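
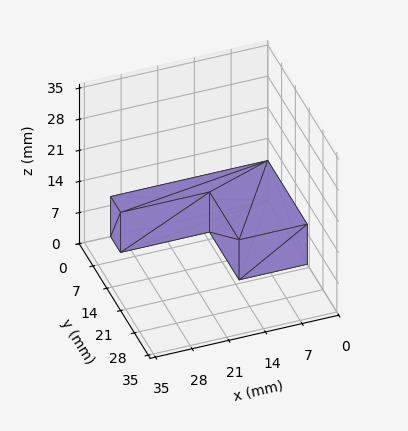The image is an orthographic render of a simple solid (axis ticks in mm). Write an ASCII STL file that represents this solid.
Reading the render: the shape is an L-shaped prism: outer 30 × 20 mm, arm thicknesses ≈ 5 mm (horizontal) and 13 mm (vertical), extruded 9 mm in z (dimensions read to the nearest mm from the axis ticks). For the STL, each face is triangulated and given an outward normal.

solid part
  facet normal 0.0000 0.0000 -1.0000
    outer loop
      vertex 30.000 5.000 0.000
      vertex 30.000 0.000 0.000
      vertex 0.000 0.000 0.000
    endloop
  endfacet
  facet normal 0.0000 0.0000 -1.0000
    outer loop
      vertex 13.000 5.000 0.000
      vertex 30.000 5.000 0.000
      vertex 0.000 0.000 0.000
    endloop
  endfacet
  facet normal 0.0000 0.0000 -1.0000
    outer loop
      vertex 13.000 20.000 0.000
      vertex 13.000 5.000 0.000
      vertex 0.000 0.000 0.000
    endloop
  endfacet
  facet normal 0.0000 0.0000 -1.0000
    outer loop
      vertex 0.000 20.000 0.000
      vertex 13.000 20.000 0.000
      vertex 0.000 0.000 0.000
    endloop
  endfacet
  facet normal 0.0000 0.0000 1.0000
    outer loop
      vertex 0.000 0.000 9.000
      vertex 30.000 0.000 9.000
      vertex 30.000 5.000 9.000
    endloop
  endfacet
  facet normal 0.0000 0.0000 1.0000
    outer loop
      vertex 0.000 0.000 9.000
      vertex 30.000 5.000 9.000
      vertex 13.000 5.000 9.000
    endloop
  endfacet
  facet normal 0.0000 0.0000 1.0000
    outer loop
      vertex 0.000 0.000 9.000
      vertex 13.000 5.000 9.000
      vertex 13.000 20.000 9.000
    endloop
  endfacet
  facet normal 0.0000 0.0000 1.0000
    outer loop
      vertex 0.000 0.000 9.000
      vertex 13.000 20.000 9.000
      vertex 0.000 20.000 9.000
    endloop
  endfacet
  facet normal 0.0000 -1.0000 0.0000
    outer loop
      vertex 0.000 0.000 0.000
      vertex 30.000 0.000 0.000
      vertex 30.000 0.000 9.000
    endloop
  endfacet
  facet normal 0.0000 -1.0000 0.0000
    outer loop
      vertex 0.000 0.000 0.000
      vertex 30.000 0.000 9.000
      vertex 0.000 0.000 9.000
    endloop
  endfacet
  facet normal 1.0000 0.0000 0.0000
    outer loop
      vertex 30.000 0.000 0.000
      vertex 30.000 5.000 0.000
      vertex 30.000 5.000 9.000
    endloop
  endfacet
  facet normal 1.0000 0.0000 0.0000
    outer loop
      vertex 30.000 0.000 0.000
      vertex 30.000 5.000 9.000
      vertex 30.000 0.000 9.000
    endloop
  endfacet
  facet normal 0.0000 1.0000 0.0000
    outer loop
      vertex 30.000 5.000 0.000
      vertex 13.000 5.000 0.000
      vertex 13.000 5.000 9.000
    endloop
  endfacet
  facet normal 0.0000 1.0000 0.0000
    outer loop
      vertex 30.000 5.000 0.000
      vertex 13.000 5.000 9.000
      vertex 30.000 5.000 9.000
    endloop
  endfacet
  facet normal 1.0000 0.0000 0.0000
    outer loop
      vertex 13.000 5.000 0.000
      vertex 13.000 20.000 0.000
      vertex 13.000 20.000 9.000
    endloop
  endfacet
  facet normal 1.0000 0.0000 0.0000
    outer loop
      vertex 13.000 5.000 0.000
      vertex 13.000 20.000 9.000
      vertex 13.000 5.000 9.000
    endloop
  endfacet
  facet normal 0.0000 1.0000 0.0000
    outer loop
      vertex 13.000 20.000 0.000
      vertex 0.000 20.000 0.000
      vertex 0.000 20.000 9.000
    endloop
  endfacet
  facet normal 0.0000 1.0000 0.0000
    outer loop
      vertex 13.000 20.000 0.000
      vertex 0.000 20.000 9.000
      vertex 13.000 20.000 9.000
    endloop
  endfacet
  facet normal -1.0000 0.0000 0.0000
    outer loop
      vertex 0.000 20.000 0.000
      vertex 0.000 0.000 0.000
      vertex 0.000 0.000 9.000
    endloop
  endfacet
  facet normal -1.0000 0.0000 0.0000
    outer loop
      vertex 0.000 20.000 0.000
      vertex 0.000 0.000 9.000
      vertex 0.000 20.000 9.000
    endloop
  endfacet
endsolid part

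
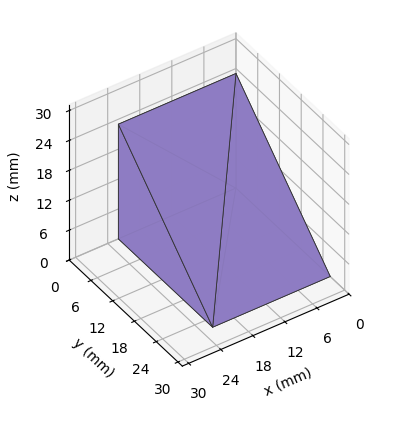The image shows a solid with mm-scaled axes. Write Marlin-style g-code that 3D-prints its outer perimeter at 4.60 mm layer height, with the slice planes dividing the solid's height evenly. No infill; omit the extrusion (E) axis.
Reading the render: the shape is a wedge (ramp): 22 × 26 mm base, rising to 23 mm along the y=0 edge and sloping linearly to z=0 at y=26 (dimensions read to the nearest mm from the axis ticks). For the g-code, the solid's height is divided into equal slices at the stated Δz and each level perimeter traced with G1 moves after a G0 lift.

; perimeter-only toolpath
G21 ; units = mm
G90 ; absolute positioning
G28 ; home
; layer 1
G0 Z4.60
G0 X0.00 Y0.00
G1 X22.00 Y0.00
G1 X22.00 Y20.80
G1 X0.00 Y20.80
G1 X0.00 Y0.00
; layer 2
G0 Z9.20
G0 X0.00 Y0.00
G1 X22.00 Y0.00
G1 X22.00 Y15.60
G1 X0.00 Y15.60
G1 X0.00 Y0.00
; layer 3
G0 Z13.80
G0 X0.00 Y0.00
G1 X22.00 Y0.00
G1 X22.00 Y10.40
G1 X0.00 Y10.40
G1 X0.00 Y0.00
; layer 4
G0 Z18.40
G0 X0.00 Y0.00
G1 X22.00 Y0.00
G1 X22.00 Y5.20
G1 X0.00 Y5.20
G1 X0.00 Y0.00
M2 ; end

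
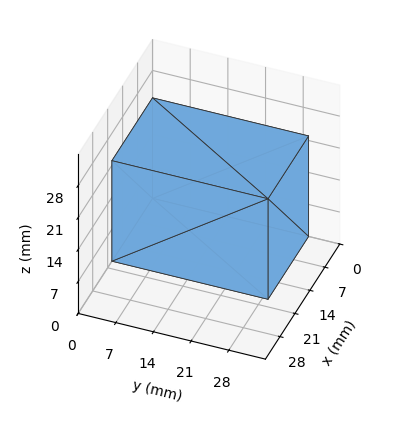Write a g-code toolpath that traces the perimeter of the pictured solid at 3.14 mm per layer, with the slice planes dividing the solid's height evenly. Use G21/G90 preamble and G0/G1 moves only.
Reading the render: the shape is a rectangular box, roughly 19 × 29 mm footprint and 22 mm tall (dimensions read to the nearest mm from the axis ticks). For the g-code, the solid's height is divided into equal slices at the stated Δz and each level perimeter traced with G1 moves after a G0 lift.

; perimeter-only toolpath
G21 ; units = mm
G90 ; absolute positioning
G28 ; home
; layer 1
G0 Z3.14
G0 X0.00 Y0.00
G1 X19.00 Y0.00
G1 X19.00 Y29.00
G1 X0.00 Y29.00
G1 X0.00 Y0.00
; layer 2
G0 Z6.29
G0 X0.00 Y0.00
G1 X19.00 Y0.00
G1 X19.00 Y29.00
G1 X0.00 Y29.00
G1 X0.00 Y0.00
; layer 3
G0 Z9.43
G0 X0.00 Y0.00
G1 X19.00 Y0.00
G1 X19.00 Y29.00
G1 X0.00 Y29.00
G1 X0.00 Y0.00
; layer 4
G0 Z12.57
G0 X0.00 Y0.00
G1 X19.00 Y0.00
G1 X19.00 Y29.00
G1 X0.00 Y29.00
G1 X0.00 Y0.00
; layer 5
G0 Z15.71
G0 X0.00 Y0.00
G1 X19.00 Y0.00
G1 X19.00 Y29.00
G1 X0.00 Y29.00
G1 X0.00 Y0.00
; layer 6
G0 Z18.86
G0 X0.00 Y0.00
G1 X19.00 Y0.00
G1 X19.00 Y29.00
G1 X0.00 Y29.00
G1 X0.00 Y0.00
; layer 7
G0 Z22.00
G0 X0.00 Y0.00
G1 X19.00 Y0.00
G1 X19.00 Y29.00
G1 X0.00 Y29.00
G1 X0.00 Y0.00
M2 ; end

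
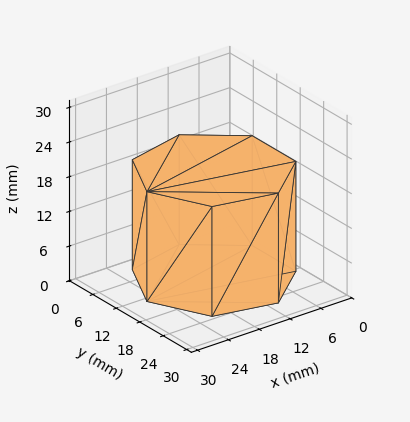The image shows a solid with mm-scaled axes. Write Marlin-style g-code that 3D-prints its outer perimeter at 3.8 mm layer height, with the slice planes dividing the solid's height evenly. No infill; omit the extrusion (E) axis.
Reading the render: the shape is a regular 7-sided prism (a cylinder approximated with 7 flat sides), circumscribed radius ≈ 13 mm, height ≈ 19 mm (dimensions read to the nearest mm from the axis ticks). For the g-code, the solid's height is divided into equal slices at the stated Δz and each level perimeter traced with G1 moves after a G0 lift.

; perimeter-only toolpath
G21 ; units = mm
G90 ; absolute positioning
G28 ; home
; layer 1
G0 Z3.8
G0 X26.0 Y13.0
G1 X21.1 Y23.2
G1 X10.1 Y25.7
G1 X1.3 Y18.6
G1 X1.3 Y7.4
G1 X10.1 Y0.3
G1 X21.1 Y2.8
G1 X26.0 Y13.0
; layer 2
G0 Z7.6
G0 X26.0 Y13.0
G1 X21.1 Y23.2
G1 X10.1 Y25.7
G1 X1.3 Y18.6
G1 X1.3 Y7.4
G1 X10.1 Y0.3
G1 X21.1 Y2.8
G1 X26.0 Y13.0
; layer 3
G0 Z11.4
G0 X26.0 Y13.0
G1 X21.1 Y23.2
G1 X10.1 Y25.7
G1 X1.3 Y18.6
G1 X1.3 Y7.4
G1 X10.1 Y0.3
G1 X21.1 Y2.8
G1 X26.0 Y13.0
; layer 4
G0 Z15.2
G0 X26.0 Y13.0
G1 X21.1 Y23.2
G1 X10.1 Y25.7
G1 X1.3 Y18.6
G1 X1.3 Y7.4
G1 X10.1 Y0.3
G1 X21.1 Y2.8
G1 X26.0 Y13.0
; layer 5
G0 Z19.0
G0 X26.0 Y13.0
G1 X21.1 Y23.2
G1 X10.1 Y25.7
G1 X1.3 Y18.6
G1 X1.3 Y7.4
G1 X10.1 Y0.3
G1 X21.1 Y2.8
G1 X26.0 Y13.0
M2 ; end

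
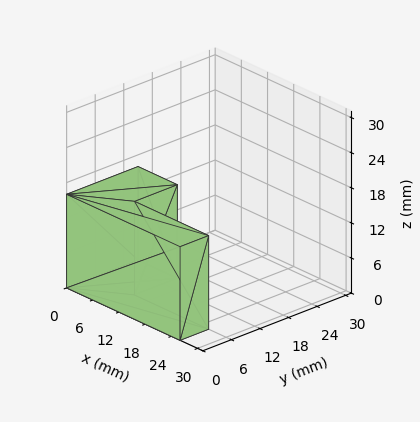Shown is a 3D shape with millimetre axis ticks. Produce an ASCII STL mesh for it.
Reading the render: the shape is an L-shaped prism: outer 26 × 15 mm, arm thicknesses ≈ 6 mm (horizontal) and 9 mm (vertical), extruded 16 mm in z (dimensions read to the nearest mm from the axis ticks). For the STL, each face is triangulated and given an outward normal.

solid part
  facet normal 0.0000 0.0000 -1.0000
    outer loop
      vertex 26.0 6.0 0.0
      vertex 26.0 0.0 0.0
      vertex 0.0 0.0 0.0
    endloop
  endfacet
  facet normal 0.0000 0.0000 -1.0000
    outer loop
      vertex 9.0 6.0 0.0
      vertex 26.0 6.0 0.0
      vertex 0.0 0.0 0.0
    endloop
  endfacet
  facet normal 0.0000 0.0000 -1.0000
    outer loop
      vertex 9.0 15.0 0.0
      vertex 9.0 6.0 0.0
      vertex 0.0 0.0 0.0
    endloop
  endfacet
  facet normal 0.0000 0.0000 -1.0000
    outer loop
      vertex 0.0 15.0 0.0
      vertex 9.0 15.0 0.0
      vertex 0.0 0.0 0.0
    endloop
  endfacet
  facet normal 0.0000 0.0000 1.0000
    outer loop
      vertex 0.0 0.0 16.0
      vertex 26.0 0.0 16.0
      vertex 26.0 6.0 16.0
    endloop
  endfacet
  facet normal 0.0000 0.0000 1.0000
    outer loop
      vertex 0.0 0.0 16.0
      vertex 26.0 6.0 16.0
      vertex 9.0 6.0 16.0
    endloop
  endfacet
  facet normal 0.0000 0.0000 1.0000
    outer loop
      vertex 0.0 0.0 16.0
      vertex 9.0 6.0 16.0
      vertex 9.0 15.0 16.0
    endloop
  endfacet
  facet normal 0.0000 0.0000 1.0000
    outer loop
      vertex 0.0 0.0 16.0
      vertex 9.0 15.0 16.0
      vertex 0.0 15.0 16.0
    endloop
  endfacet
  facet normal 0.0000 -1.0000 0.0000
    outer loop
      vertex 0.0 0.0 0.0
      vertex 26.0 0.0 0.0
      vertex 26.0 0.0 16.0
    endloop
  endfacet
  facet normal 0.0000 -1.0000 0.0000
    outer loop
      vertex 0.0 0.0 0.0
      vertex 26.0 0.0 16.0
      vertex 0.0 0.0 16.0
    endloop
  endfacet
  facet normal 1.0000 0.0000 0.0000
    outer loop
      vertex 26.0 0.0 0.0
      vertex 26.0 6.0 0.0
      vertex 26.0 6.0 16.0
    endloop
  endfacet
  facet normal 1.0000 0.0000 0.0000
    outer loop
      vertex 26.0 0.0 0.0
      vertex 26.0 6.0 16.0
      vertex 26.0 0.0 16.0
    endloop
  endfacet
  facet normal 0.0000 1.0000 0.0000
    outer loop
      vertex 26.0 6.0 0.0
      vertex 9.0 6.0 0.0
      vertex 9.0 6.0 16.0
    endloop
  endfacet
  facet normal 0.0000 1.0000 0.0000
    outer loop
      vertex 26.0 6.0 0.0
      vertex 9.0 6.0 16.0
      vertex 26.0 6.0 16.0
    endloop
  endfacet
  facet normal 1.0000 0.0000 0.0000
    outer loop
      vertex 9.0 6.0 0.0
      vertex 9.0 15.0 0.0
      vertex 9.0 15.0 16.0
    endloop
  endfacet
  facet normal 1.0000 0.0000 0.0000
    outer loop
      vertex 9.0 6.0 0.0
      vertex 9.0 15.0 16.0
      vertex 9.0 6.0 16.0
    endloop
  endfacet
  facet normal 0.0000 1.0000 0.0000
    outer loop
      vertex 9.0 15.0 0.0
      vertex 0.0 15.0 0.0
      vertex 0.0 15.0 16.0
    endloop
  endfacet
  facet normal 0.0000 1.0000 0.0000
    outer loop
      vertex 9.0 15.0 0.0
      vertex 0.0 15.0 16.0
      vertex 9.0 15.0 16.0
    endloop
  endfacet
  facet normal -1.0000 0.0000 0.0000
    outer loop
      vertex 0.0 15.0 0.0
      vertex 0.0 0.0 0.0
      vertex 0.0 0.0 16.0
    endloop
  endfacet
  facet normal -1.0000 0.0000 0.0000
    outer loop
      vertex 0.0 15.0 0.0
      vertex 0.0 0.0 16.0
      vertex 0.0 15.0 16.0
    endloop
  endfacet
endsolid part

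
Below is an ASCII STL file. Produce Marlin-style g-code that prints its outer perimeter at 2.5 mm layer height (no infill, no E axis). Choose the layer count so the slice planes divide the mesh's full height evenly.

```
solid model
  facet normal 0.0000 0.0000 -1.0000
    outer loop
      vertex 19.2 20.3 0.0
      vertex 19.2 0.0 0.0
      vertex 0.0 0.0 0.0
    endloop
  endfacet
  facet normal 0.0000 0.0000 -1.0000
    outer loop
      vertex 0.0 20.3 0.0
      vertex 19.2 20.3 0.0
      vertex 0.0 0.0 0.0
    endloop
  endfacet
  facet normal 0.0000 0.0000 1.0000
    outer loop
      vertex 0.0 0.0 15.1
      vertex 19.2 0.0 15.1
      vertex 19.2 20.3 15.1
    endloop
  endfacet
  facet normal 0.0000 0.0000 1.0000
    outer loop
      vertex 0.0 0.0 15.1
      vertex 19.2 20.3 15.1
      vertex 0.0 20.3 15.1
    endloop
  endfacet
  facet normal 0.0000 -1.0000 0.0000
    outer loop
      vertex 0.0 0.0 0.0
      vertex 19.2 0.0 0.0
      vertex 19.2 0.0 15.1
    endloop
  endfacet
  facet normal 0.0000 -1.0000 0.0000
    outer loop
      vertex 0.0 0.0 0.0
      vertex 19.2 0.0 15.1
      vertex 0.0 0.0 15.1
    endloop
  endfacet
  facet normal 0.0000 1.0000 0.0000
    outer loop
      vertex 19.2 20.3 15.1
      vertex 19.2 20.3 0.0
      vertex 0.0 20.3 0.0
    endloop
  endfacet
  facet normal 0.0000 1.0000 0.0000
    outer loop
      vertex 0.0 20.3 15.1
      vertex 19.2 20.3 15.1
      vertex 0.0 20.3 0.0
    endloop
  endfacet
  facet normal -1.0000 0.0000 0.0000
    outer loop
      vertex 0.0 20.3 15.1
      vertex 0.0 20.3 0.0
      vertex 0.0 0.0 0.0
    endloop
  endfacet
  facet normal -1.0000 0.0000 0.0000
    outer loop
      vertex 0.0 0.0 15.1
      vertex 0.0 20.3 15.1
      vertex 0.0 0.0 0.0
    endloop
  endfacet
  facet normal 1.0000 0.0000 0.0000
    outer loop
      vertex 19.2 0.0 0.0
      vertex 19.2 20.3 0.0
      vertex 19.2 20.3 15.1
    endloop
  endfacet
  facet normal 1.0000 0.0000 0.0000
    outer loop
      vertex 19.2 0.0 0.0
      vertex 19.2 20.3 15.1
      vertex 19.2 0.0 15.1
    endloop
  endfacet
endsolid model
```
; perimeter-only toolpath
G21 ; units = mm
G90 ; absolute positioning
G28 ; home
; layer 1
G0 Z2.5
G0 X0.0 Y0.0
G1 X19.2 Y0.0
G1 X19.2 Y20.3
G1 X0.0 Y20.3
G1 X0.0 Y0.0
; layer 2
G0 Z5.0
G0 X0.0 Y0.0
G1 X19.2 Y0.0
G1 X19.2 Y20.3
G1 X0.0 Y20.3
G1 X0.0 Y0.0
; layer 3
G0 Z7.5
G0 X0.0 Y0.0
G1 X19.2 Y0.0
G1 X19.2 Y20.3
G1 X0.0 Y20.3
G1 X0.0 Y0.0
; layer 4
G0 Z10.1
G0 X0.0 Y0.0
G1 X19.2 Y0.0
G1 X19.2 Y20.3
G1 X0.0 Y20.3
G1 X0.0 Y0.0
; layer 5
G0 Z12.6
G0 X0.0 Y0.0
G1 X19.2 Y0.0
G1 X19.2 Y20.3
G1 X0.0 Y20.3
G1 X0.0 Y0.0
; layer 6
G0 Z15.1
G0 X0.0 Y0.0
G1 X19.2 Y0.0
G1 X19.2 Y20.3
G1 X0.0 Y20.3
G1 X0.0 Y0.0
M2 ; end

The solid is a rectangular box, roughly 19.2 × 20.3 mm footprint and 15.1 mm tall. Slicing at Δz = 2.5 mm — 6 equal slices spanning the solid's height, so layer i sits at z = i·h/6 — gives 6 non-empty perimeters. Each is a 4-segment closed polygon; G0 lifts to the layer z and rapids to the start vertex, then G1 traces the edges.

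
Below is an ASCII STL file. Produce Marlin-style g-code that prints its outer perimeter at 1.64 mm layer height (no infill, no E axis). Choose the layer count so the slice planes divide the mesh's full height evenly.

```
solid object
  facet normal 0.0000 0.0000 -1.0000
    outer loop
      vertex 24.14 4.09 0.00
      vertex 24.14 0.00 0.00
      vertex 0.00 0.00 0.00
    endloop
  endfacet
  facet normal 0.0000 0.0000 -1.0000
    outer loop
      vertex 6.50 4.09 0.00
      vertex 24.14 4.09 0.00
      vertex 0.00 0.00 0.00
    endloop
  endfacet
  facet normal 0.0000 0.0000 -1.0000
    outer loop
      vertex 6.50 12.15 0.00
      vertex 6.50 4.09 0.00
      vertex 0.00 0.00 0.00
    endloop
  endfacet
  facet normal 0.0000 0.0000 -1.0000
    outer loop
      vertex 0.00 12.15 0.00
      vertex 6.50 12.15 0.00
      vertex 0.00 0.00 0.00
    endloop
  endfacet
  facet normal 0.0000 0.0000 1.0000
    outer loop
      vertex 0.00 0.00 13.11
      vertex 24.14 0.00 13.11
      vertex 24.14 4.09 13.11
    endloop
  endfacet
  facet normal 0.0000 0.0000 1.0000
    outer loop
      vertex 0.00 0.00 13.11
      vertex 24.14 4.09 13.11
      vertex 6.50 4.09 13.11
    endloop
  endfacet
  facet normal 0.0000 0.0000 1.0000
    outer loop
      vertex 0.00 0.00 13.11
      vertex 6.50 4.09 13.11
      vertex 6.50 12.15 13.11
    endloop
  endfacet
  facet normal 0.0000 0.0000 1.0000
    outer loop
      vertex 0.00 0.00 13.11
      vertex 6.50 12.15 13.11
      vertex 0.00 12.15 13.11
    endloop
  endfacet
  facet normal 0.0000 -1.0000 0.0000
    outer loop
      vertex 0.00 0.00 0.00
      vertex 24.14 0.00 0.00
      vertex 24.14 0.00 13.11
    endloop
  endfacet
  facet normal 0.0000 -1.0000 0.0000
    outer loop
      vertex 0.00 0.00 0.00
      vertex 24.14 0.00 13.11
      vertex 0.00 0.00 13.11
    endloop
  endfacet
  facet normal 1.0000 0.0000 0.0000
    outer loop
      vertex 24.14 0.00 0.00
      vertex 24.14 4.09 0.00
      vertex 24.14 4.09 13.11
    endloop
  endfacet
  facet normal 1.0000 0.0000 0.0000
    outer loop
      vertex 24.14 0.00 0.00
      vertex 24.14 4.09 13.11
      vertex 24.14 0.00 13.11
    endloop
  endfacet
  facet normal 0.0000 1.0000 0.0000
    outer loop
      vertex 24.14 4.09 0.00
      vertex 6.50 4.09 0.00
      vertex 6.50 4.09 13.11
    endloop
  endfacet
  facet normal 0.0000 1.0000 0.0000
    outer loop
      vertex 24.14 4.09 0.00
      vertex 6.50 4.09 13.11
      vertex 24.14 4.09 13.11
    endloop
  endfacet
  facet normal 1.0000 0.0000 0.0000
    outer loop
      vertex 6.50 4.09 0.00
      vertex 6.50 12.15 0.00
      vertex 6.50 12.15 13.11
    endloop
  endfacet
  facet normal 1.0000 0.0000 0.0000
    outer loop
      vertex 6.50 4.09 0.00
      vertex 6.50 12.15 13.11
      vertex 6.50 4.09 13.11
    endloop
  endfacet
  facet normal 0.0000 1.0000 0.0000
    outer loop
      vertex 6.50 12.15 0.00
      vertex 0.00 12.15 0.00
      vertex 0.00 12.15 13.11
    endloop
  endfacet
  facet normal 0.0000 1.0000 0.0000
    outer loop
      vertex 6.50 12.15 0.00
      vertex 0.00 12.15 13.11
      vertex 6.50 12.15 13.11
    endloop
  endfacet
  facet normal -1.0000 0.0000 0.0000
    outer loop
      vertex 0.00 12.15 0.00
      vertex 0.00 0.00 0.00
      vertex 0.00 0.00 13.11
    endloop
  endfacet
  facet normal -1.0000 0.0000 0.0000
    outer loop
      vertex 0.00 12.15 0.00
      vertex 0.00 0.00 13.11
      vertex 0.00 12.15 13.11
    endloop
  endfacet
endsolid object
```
; perimeter-only toolpath
G21 ; units = mm
G90 ; absolute positioning
G28 ; home
; layer 1
G0 Z1.64
G0 X0.00 Y0.00
G1 X24.14 Y0.00
G1 X24.14 Y4.09
G1 X6.50 Y4.09
G1 X6.50 Y12.15
G1 X0.00 Y12.15
G1 X0.00 Y0.00
; layer 2
G0 Z3.28
G0 X0.00 Y0.00
G1 X24.14 Y0.00
G1 X24.14 Y4.09
G1 X6.50 Y4.09
G1 X6.50 Y12.15
G1 X0.00 Y12.15
G1 X0.00 Y0.00
; layer 3
G0 Z4.92
G0 X0.00 Y0.00
G1 X24.14 Y0.00
G1 X24.14 Y4.09
G1 X6.50 Y4.09
G1 X6.50 Y12.15
G1 X0.00 Y12.15
G1 X0.00 Y0.00
; layer 4
G0 Z6.55
G0 X0.00 Y0.00
G1 X24.14 Y0.00
G1 X24.14 Y4.09
G1 X6.50 Y4.09
G1 X6.50 Y12.15
G1 X0.00 Y12.15
G1 X0.00 Y0.00
; layer 5
G0 Z8.19
G0 X0.00 Y0.00
G1 X24.14 Y0.00
G1 X24.14 Y4.09
G1 X6.50 Y4.09
G1 X6.50 Y12.15
G1 X0.00 Y12.15
G1 X0.00 Y0.00
; layer 6
G0 Z9.83
G0 X0.00 Y0.00
G1 X24.14 Y0.00
G1 X24.14 Y4.09
G1 X6.50 Y4.09
G1 X6.50 Y12.15
G1 X0.00 Y12.15
G1 X0.00 Y0.00
; layer 7
G0 Z11.47
G0 X0.00 Y0.00
G1 X24.14 Y0.00
G1 X24.14 Y4.09
G1 X6.50 Y4.09
G1 X6.50 Y12.15
G1 X0.00 Y12.15
G1 X0.00 Y0.00
; layer 8
G0 Z13.11
G0 X0.00 Y0.00
G1 X24.14 Y0.00
G1 X24.14 Y4.09
G1 X6.50 Y4.09
G1 X6.50 Y12.15
G1 X0.00 Y12.15
G1 X0.00 Y0.00
M2 ; end

The solid is an L-shaped prism: outer 24.1 × 12.2 mm, arm thicknesses ≈ 4.09 mm (horizontal) and 6.5 mm (vertical), extruded 13.1 mm in z. Slicing at Δz = 1.64 mm — 8 equal slices spanning the solid's height, so layer i sits at z = i·h/8 — gives 8 non-empty perimeters. Each is a 6-segment closed polygon; G0 lifts to the layer z and rapids to the start vertex, then G1 traces the edges.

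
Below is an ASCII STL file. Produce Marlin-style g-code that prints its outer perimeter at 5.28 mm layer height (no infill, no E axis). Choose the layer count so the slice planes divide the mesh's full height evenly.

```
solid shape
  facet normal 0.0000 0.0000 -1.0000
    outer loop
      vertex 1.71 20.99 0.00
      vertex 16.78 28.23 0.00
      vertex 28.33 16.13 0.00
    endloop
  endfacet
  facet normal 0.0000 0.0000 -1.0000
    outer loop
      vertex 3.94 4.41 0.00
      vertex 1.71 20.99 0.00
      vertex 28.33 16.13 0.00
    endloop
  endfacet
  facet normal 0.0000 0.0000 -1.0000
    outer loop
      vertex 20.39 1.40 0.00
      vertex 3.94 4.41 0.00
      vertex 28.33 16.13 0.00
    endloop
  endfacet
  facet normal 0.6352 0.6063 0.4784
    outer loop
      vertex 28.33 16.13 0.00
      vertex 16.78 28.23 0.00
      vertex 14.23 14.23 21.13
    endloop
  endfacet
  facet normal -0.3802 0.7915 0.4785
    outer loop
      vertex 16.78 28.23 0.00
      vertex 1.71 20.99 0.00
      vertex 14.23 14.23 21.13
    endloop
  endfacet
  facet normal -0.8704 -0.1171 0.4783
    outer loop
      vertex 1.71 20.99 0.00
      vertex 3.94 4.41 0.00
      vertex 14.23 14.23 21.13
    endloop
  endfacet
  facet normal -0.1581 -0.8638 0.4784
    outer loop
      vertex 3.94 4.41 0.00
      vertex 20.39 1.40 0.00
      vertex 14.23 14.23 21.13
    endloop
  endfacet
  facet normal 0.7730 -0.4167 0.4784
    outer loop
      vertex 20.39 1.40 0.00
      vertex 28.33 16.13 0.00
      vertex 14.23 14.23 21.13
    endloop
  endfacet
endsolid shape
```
; perimeter-only toolpath
G21 ; units = mm
G90 ; absolute positioning
G28 ; home
; layer 1
G0 Z5.28
G0 X24.80 Y15.66
G1 X16.14 Y24.73
G1 X4.84 Y19.30
G1 X6.51 Y6.87
G1 X18.85 Y4.61
G1 X24.80 Y15.66
; layer 2
G0 Z10.56
G0 X21.28 Y15.18
G1 X15.51 Y21.23
G1 X7.97 Y17.61
G1 X9.09 Y9.32
G1 X17.31 Y7.82
G1 X21.28 Y15.18
; layer 3
G0 Z15.85
G0 X17.75 Y14.70
G1 X14.87 Y17.73
G1 X11.10 Y15.92
G1 X11.66 Y11.77
G1 X15.77 Y11.02
G1 X17.75 Y14.70
M2 ; end

The solid is a regular 5-sided pyramid, base circumscribed radius ≈ 14.2 mm, apex at z ≈ 21.1 mm. Slicing at Δz = 5.28 mm — 4 equal slices spanning the solid's height, so layer i sits at z = i·h/4 — gives 3 non-empty perimeters. Each is a 5-segment closed polygon; G0 lifts to the layer z and rapids to the start vertex, then G1 traces the edges. The cross-section shrinks linearly with z (the slice at the apex is degenerate and omitted).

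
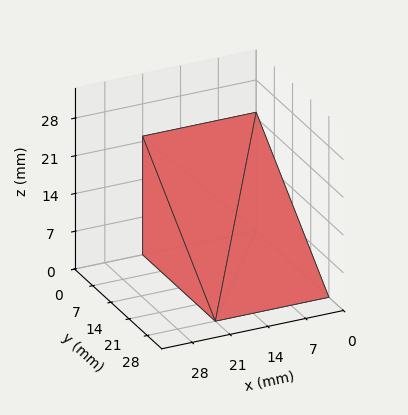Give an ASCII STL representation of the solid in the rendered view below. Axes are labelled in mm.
Reading the render: the shape is a wedge (ramp): 21 × 28 mm base, rising to 22 mm along the y=0 edge and sloping linearly to z=0 at y=28 (dimensions read to the nearest mm from the axis ticks). For the STL, each face is triangulated and given an outward normal.

solid part
  facet normal 0.0000 0.0000 -1.0000
    outer loop
      vertex 21.000 28.000 0.000
      vertex 21.000 0.000 0.000
      vertex 0.000 0.000 0.000
    endloop
  endfacet
  facet normal 0.0000 0.0000 -1.0000
    outer loop
      vertex 0.000 28.000 0.000
      vertex 21.000 28.000 0.000
      vertex 0.000 0.000 0.000
    endloop
  endfacet
  facet normal 0.0000 -1.0000 0.0000
    outer loop
      vertex 0.000 0.000 0.000
      vertex 21.000 0.000 0.000
      vertex 21.000 0.000 22.000
    endloop
  endfacet
  facet normal 0.0000 -1.0000 0.0000
    outer loop
      vertex 0.000 0.000 0.000
      vertex 21.000 0.000 22.000
      vertex 0.000 0.000 22.000
    endloop
  endfacet
  facet normal 0.0000 0.6178 0.7863
    outer loop
      vertex 0.000 0.000 22.000
      vertex 21.000 0.000 22.000
      vertex 21.000 28.000 0.000
    endloop
  endfacet
  facet normal 0.0000 0.6178 0.7863
    outer loop
      vertex 0.000 0.000 22.000
      vertex 21.000 28.000 0.000
      vertex 0.000 28.000 0.000
    endloop
  endfacet
  facet normal -1.0000 0.0000 0.0000
    outer loop
      vertex 0.000 0.000 22.000
      vertex 0.000 28.000 0.000
      vertex 0.000 0.000 0.000
    endloop
  endfacet
  facet normal 1.0000 0.0000 0.0000
    outer loop
      vertex 21.000 0.000 0.000
      vertex 21.000 28.000 0.000
      vertex 21.000 0.000 22.000
    endloop
  endfacet
endsolid part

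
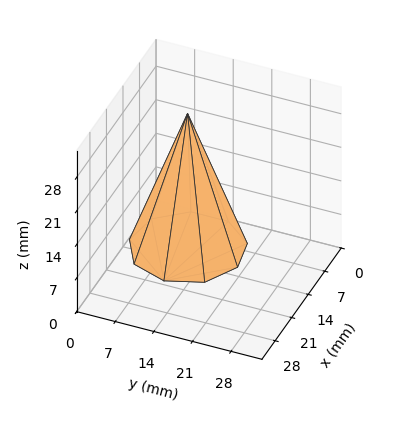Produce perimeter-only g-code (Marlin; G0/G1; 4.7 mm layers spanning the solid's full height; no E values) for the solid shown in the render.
Reading the render: the shape is a regular 9-sided pyramid, base circumscribed radius ≈ 10 mm, apex at z ≈ 28 mm (dimensions read to the nearest mm from the axis ticks). For the g-code, the solid's height is divided into equal slices at the stated Δz and each level perimeter traced with G1 moves after a G0 lift.

; perimeter-only toolpath
G21 ; units = mm
G90 ; absolute positioning
G28 ; home
; layer 1
G0 Z4.7
G0 X18.3 Y10.0
G1 X16.4 Y15.3
G1 X11.4 Y18.2
G1 X5.8 Y17.2
G1 X2.2 Y12.8
G1 X2.2 Y7.2
G1 X5.8 Y2.8
G1 X11.4 Y1.8
G1 X16.4 Y4.7
G1 X18.3 Y10.0
; layer 2
G0 Z9.3
G0 X16.7 Y10.0
G1 X15.1 Y14.3
G1 X11.1 Y16.5
G1 X6.7 Y15.8
G1 X3.7 Y12.3
G1 X3.7 Y7.7
G1 X6.7 Y4.2
G1 X11.1 Y3.5
G1 X15.1 Y5.7
G1 X16.7 Y10.0
; layer 3
G0 Z14.0
G0 X15.0 Y10.0
G1 X13.8 Y13.2
G1 X10.8 Y14.9
G1 X7.5 Y14.3
G1 X5.3 Y11.7
G1 X5.3 Y8.3
G1 X7.5 Y5.7
G1 X10.8 Y5.1
G1 X13.8 Y6.8
G1 X15.0 Y10.0
; layer 4
G0 Z18.7
G0 X13.3 Y10.0
G1 X12.6 Y12.1
G1 X10.6 Y13.3
G1 X8.3 Y12.9
G1 X6.9 Y11.1
G1 X6.9 Y8.9
G1 X8.3 Y7.1
G1 X10.6 Y6.7
G1 X12.6 Y7.9
G1 X13.3 Y10.0
; layer 5
G0 Z23.3
G0 X11.7 Y10.0
G1 X11.3 Y11.1
G1 X10.3 Y11.6
G1 X9.2 Y11.4
G1 X8.4 Y10.6
G1 X8.4 Y9.4
G1 X9.2 Y8.6
G1 X10.3 Y8.4
G1 X11.3 Y8.9
G1 X11.7 Y10.0
M2 ; end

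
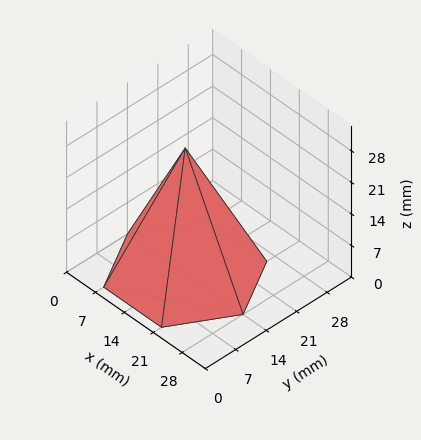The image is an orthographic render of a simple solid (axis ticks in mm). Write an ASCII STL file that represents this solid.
Reading the render: the shape is a regular 6-sided pyramid, base circumscribed radius ≈ 14 mm, apex at z ≈ 28 mm (dimensions read to the nearest mm from the axis ticks). For the STL, each face is triangulated and given an outward normal.

solid part
  facet normal 0.0000 0.0000 -1.0000
    outer loop
      vertex 7.0 26.1 0.0
      vertex 21.0 26.1 0.0
      vertex 28.0 14.0 0.0
    endloop
  endfacet
  facet normal 0.0000 0.0000 -1.0000
    outer loop
      vertex 0.0 14.0 0.0
      vertex 7.0 26.1 0.0
      vertex 28.0 14.0 0.0
    endloop
  endfacet
  facet normal 0.0000 0.0000 -1.0000
    outer loop
      vertex 7.0 1.9 0.0
      vertex 0.0 14.0 0.0
      vertex 28.0 14.0 0.0
    endloop
  endfacet
  facet normal 0.0000 0.0000 -1.0000
    outer loop
      vertex 21.0 1.9 0.0
      vertex 7.0 1.9 0.0
      vertex 28.0 14.0 0.0
    endloop
  endfacet
  facet normal 0.7944 0.4596 0.3972
    outer loop
      vertex 28.0 14.0 0.0
      vertex 21.0 26.1 0.0
      vertex 14.0 14.0 28.0
    endloop
  endfacet
  facet normal 0.0000 0.9180 0.3967
    outer loop
      vertex 21.0 26.1 0.0
      vertex 7.0 26.1 0.0
      vertex 14.0 14.0 28.0
    endloop
  endfacet
  facet normal -0.7944 0.4596 0.3972
    outer loop
      vertex 7.0 26.1 0.0
      vertex 0.0 14.0 0.0
      vertex 14.0 14.0 28.0
    endloop
  endfacet
  facet normal -0.7944 -0.4596 0.3972
    outer loop
      vertex 0.0 14.0 0.0
      vertex 7.0 1.9 0.0
      vertex 14.0 14.0 28.0
    endloop
  endfacet
  facet normal 0.0000 -0.9180 0.3967
    outer loop
      vertex 7.0 1.9 0.0
      vertex 21.0 1.9 0.0
      vertex 14.0 14.0 28.0
    endloop
  endfacet
  facet normal 0.7944 -0.4596 0.3972
    outer loop
      vertex 21.0 1.9 0.0
      vertex 28.0 14.0 0.0
      vertex 14.0 14.0 28.0
    endloop
  endfacet
endsolid part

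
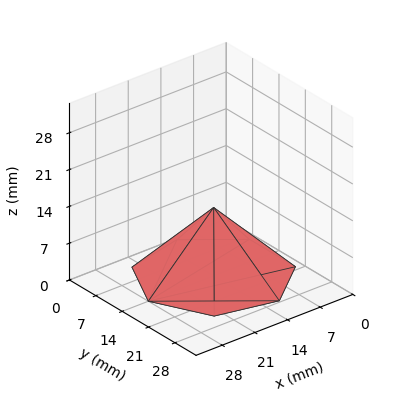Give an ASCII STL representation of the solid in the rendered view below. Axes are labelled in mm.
Reading the render: the shape is a regular 7-sided pyramid, base circumscribed radius ≈ 14 mm, apex at z ≈ 13 mm (dimensions read to the nearest mm from the axis ticks). For the STL, each face is triangulated and given an outward normal.

solid part
  facet normal 0.0000 0.0000 -1.0000
    outer loop
      vertex 10.9 27.6 0.0
      vertex 22.7 24.9 0.0
      vertex 28.0 14.0 0.0
    endloop
  endfacet
  facet normal 0.0000 0.0000 -1.0000
    outer loop
      vertex 1.4 20.1 0.0
      vertex 10.9 27.6 0.0
      vertex 28.0 14.0 0.0
    endloop
  endfacet
  facet normal 0.0000 0.0000 -1.0000
    outer loop
      vertex 1.4 7.9 0.0
      vertex 1.4 20.1 0.0
      vertex 28.0 14.0 0.0
    endloop
  endfacet
  facet normal 0.0000 0.0000 -1.0000
    outer loop
      vertex 10.9 0.4 0.0
      vertex 1.4 7.9 0.0
      vertex 28.0 14.0 0.0
    endloop
  endfacet
  facet normal 0.0000 0.0000 -1.0000
    outer loop
      vertex 22.7 3.1 0.0
      vertex 10.9 0.4 0.0
      vertex 28.0 14.0 0.0
    endloop
  endfacet
  facet normal 0.6460 0.3141 0.6957
    outer loop
      vertex 28.0 14.0 0.0
      vertex 22.7 24.9 0.0
      vertex 14.0 14.0 13.0
    endloop
  endfacet
  facet normal 0.1604 0.7009 0.6950
    outer loop
      vertex 22.7 24.9 0.0
      vertex 10.9 27.6 0.0
      vertex 14.0 14.0 13.0
    endloop
  endfacet
  facet normal -0.4450 0.5637 0.6958
    outer loop
      vertex 10.9 27.6 0.0
      vertex 1.4 20.1 0.0
      vertex 14.0 14.0 13.0
    endloop
  endfacet
  facet normal -0.7181 0.0000 0.6960
    outer loop
      vertex 1.4 20.1 0.0
      vertex 1.4 7.9 0.0
      vertex 14.0 14.0 13.0
    endloop
  endfacet
  facet normal -0.4450 -0.5637 0.6958
    outer loop
      vertex 1.4 7.9 0.0
      vertex 10.9 0.4 0.0
      vertex 14.0 14.0 13.0
    endloop
  endfacet
  facet normal 0.1604 -0.7009 0.6950
    outer loop
      vertex 10.9 0.4 0.0
      vertex 22.7 3.1 0.0
      vertex 14.0 14.0 13.0
    endloop
  endfacet
  facet normal 0.6460 -0.3141 0.6957
    outer loop
      vertex 22.7 3.1 0.0
      vertex 28.0 14.0 0.0
      vertex 14.0 14.0 13.0
    endloop
  endfacet
endsolid part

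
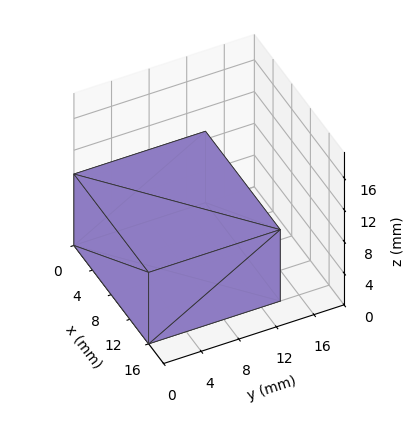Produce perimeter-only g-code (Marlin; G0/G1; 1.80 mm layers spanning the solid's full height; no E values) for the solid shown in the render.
Reading the render: the shape is a rectangular box, roughly 16 × 14 mm footprint and 9 mm tall (dimensions read to the nearest mm from the axis ticks). For the g-code, the solid's height is divided into equal slices at the stated Δz and each level perimeter traced with G1 moves after a G0 lift.

; perimeter-only toolpath
G21 ; units = mm
G90 ; absolute positioning
G28 ; home
; layer 1
G0 Z1.80
G0 X0.00 Y0.00
G1 X16.00 Y0.00
G1 X16.00 Y14.00
G1 X0.00 Y14.00
G1 X0.00 Y0.00
; layer 2
G0 Z3.60
G0 X0.00 Y0.00
G1 X16.00 Y0.00
G1 X16.00 Y14.00
G1 X0.00 Y14.00
G1 X0.00 Y0.00
; layer 3
G0 Z5.40
G0 X0.00 Y0.00
G1 X16.00 Y0.00
G1 X16.00 Y14.00
G1 X0.00 Y14.00
G1 X0.00 Y0.00
; layer 4
G0 Z7.20
G0 X0.00 Y0.00
G1 X16.00 Y0.00
G1 X16.00 Y14.00
G1 X0.00 Y14.00
G1 X0.00 Y0.00
; layer 5
G0 Z9.00
G0 X0.00 Y0.00
G1 X16.00 Y0.00
G1 X16.00 Y14.00
G1 X0.00 Y14.00
G1 X0.00 Y0.00
M2 ; end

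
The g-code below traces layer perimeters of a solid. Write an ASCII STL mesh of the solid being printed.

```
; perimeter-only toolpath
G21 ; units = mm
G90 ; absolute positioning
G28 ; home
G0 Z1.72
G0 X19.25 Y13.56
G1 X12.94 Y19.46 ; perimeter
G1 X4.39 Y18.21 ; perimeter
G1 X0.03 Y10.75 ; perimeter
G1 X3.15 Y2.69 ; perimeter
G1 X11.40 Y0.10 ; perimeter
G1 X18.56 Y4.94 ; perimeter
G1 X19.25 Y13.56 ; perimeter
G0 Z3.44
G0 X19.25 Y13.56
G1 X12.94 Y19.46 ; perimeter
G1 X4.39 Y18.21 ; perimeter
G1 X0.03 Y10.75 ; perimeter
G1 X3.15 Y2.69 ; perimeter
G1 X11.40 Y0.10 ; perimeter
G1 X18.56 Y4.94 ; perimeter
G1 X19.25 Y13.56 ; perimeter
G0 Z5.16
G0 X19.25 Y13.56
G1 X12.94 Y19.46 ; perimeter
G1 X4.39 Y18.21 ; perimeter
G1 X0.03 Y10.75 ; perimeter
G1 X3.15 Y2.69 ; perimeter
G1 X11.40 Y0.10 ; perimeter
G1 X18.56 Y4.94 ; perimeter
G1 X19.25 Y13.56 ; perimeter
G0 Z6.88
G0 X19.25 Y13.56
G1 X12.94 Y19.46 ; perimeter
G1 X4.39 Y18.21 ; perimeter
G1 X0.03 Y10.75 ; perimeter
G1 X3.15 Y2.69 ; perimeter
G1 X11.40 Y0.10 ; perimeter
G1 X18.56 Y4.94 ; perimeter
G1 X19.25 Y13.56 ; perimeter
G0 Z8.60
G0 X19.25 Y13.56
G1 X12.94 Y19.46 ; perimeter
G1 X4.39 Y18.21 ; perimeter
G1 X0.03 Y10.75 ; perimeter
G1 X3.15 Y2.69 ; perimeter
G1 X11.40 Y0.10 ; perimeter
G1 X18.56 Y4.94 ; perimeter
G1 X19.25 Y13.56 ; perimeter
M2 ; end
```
solid part
  facet normal 0.0000 0.0000 -1.0000
    outer loop
      vertex 4.39 18.21 0.00
      vertex 12.94 19.46 0.00
      vertex 19.25 13.56 0.00
    endloop
  endfacet
  facet normal 0.0000 0.0000 -1.0000
    outer loop
      vertex 0.03 10.75 0.00
      vertex 4.39 18.21 0.00
      vertex 19.25 13.56 0.00
    endloop
  endfacet
  facet normal 0.0000 0.0000 -1.0000
    outer loop
      vertex 3.15 2.69 0.00
      vertex 0.03 10.75 0.00
      vertex 19.25 13.56 0.00
    endloop
  endfacet
  facet normal 0.0000 0.0000 -1.0000
    outer loop
      vertex 11.40 0.10 0.00
      vertex 3.15 2.69 0.00
      vertex 19.25 13.56 0.00
    endloop
  endfacet
  facet normal 0.0000 0.0000 -1.0000
    outer loop
      vertex 18.56 4.94 0.00
      vertex 11.40 0.10 0.00
      vertex 19.25 13.56 0.00
    endloop
  endfacet
  facet normal 0.0000 0.0000 1.0000
    outer loop
      vertex 19.25 13.56 8.60
      vertex 12.94 19.46 8.60
      vertex 4.39 18.21 8.60
    endloop
  endfacet
  facet normal 0.0000 0.0000 1.0000
    outer loop
      vertex 19.25 13.56 8.60
      vertex 4.39 18.21 8.60
      vertex 0.03 10.75 8.60
    endloop
  endfacet
  facet normal 0.0000 0.0000 1.0000
    outer loop
      vertex 19.25 13.56 8.60
      vertex 0.03 10.75 8.60
      vertex 3.15 2.69 8.60
    endloop
  endfacet
  facet normal 0.0000 0.0000 1.0000
    outer loop
      vertex 19.25 13.56 8.60
      vertex 3.15 2.69 8.60
      vertex 11.40 0.10 8.60
    endloop
  endfacet
  facet normal 0.0000 0.0000 1.0000
    outer loop
      vertex 19.25 13.56 8.60
      vertex 11.40 0.10 8.60
      vertex 18.56 4.94 8.60
    endloop
  endfacet
  facet normal 0.6830 0.7304 0.0000
    outer loop
      vertex 19.25 13.56 0.00
      vertex 12.94 19.46 0.00
      vertex 12.94 19.46 8.60
    endloop
  endfacet
  facet normal 0.6830 0.7304 0.0000
    outer loop
      vertex 19.25 13.56 0.00
      vertex 12.94 19.46 8.60
      vertex 19.25 13.56 8.60
    endloop
  endfacet
  facet normal -0.1447 0.9895 0.0000
    outer loop
      vertex 12.94 19.46 0.00
      vertex 4.39 18.21 0.00
      vertex 4.39 18.21 8.60
    endloop
  endfacet
  facet normal -0.1447 0.9895 0.0000
    outer loop
      vertex 12.94 19.46 0.00
      vertex 4.39 18.21 8.60
      vertex 12.94 19.46 8.60
    endloop
  endfacet
  facet normal -0.8634 0.5046 0.0000
    outer loop
      vertex 4.39 18.21 0.00
      vertex 0.03 10.75 0.00
      vertex 0.03 10.75 8.60
    endloop
  endfacet
  facet normal -0.8634 0.5046 0.0000
    outer loop
      vertex 4.39 18.21 0.00
      vertex 0.03 10.75 8.60
      vertex 4.39 18.21 8.60
    endloop
  endfacet
  facet normal -0.9326 -0.3610 0.0000
    outer loop
      vertex 0.03 10.75 0.00
      vertex 3.15 2.69 0.00
      vertex 3.15 2.69 8.60
    endloop
  endfacet
  facet normal -0.9326 -0.3610 0.0000
    outer loop
      vertex 0.03 10.75 0.00
      vertex 3.15 2.69 8.60
      vertex 0.03 10.75 8.60
    endloop
  endfacet
  facet normal -0.2995 -0.9541 0.0000
    outer loop
      vertex 3.15 2.69 0.00
      vertex 11.40 0.10 0.00
      vertex 11.40 0.10 8.60
    endloop
  endfacet
  facet normal -0.2995 -0.9541 0.0000
    outer loop
      vertex 3.15 2.69 0.00
      vertex 11.40 0.10 8.60
      vertex 3.15 2.69 8.60
    endloop
  endfacet
  facet normal 0.5600 -0.8285 0.0000
    outer loop
      vertex 11.40 0.10 0.00
      vertex 18.56 4.94 0.00
      vertex 18.56 4.94 8.60
    endloop
  endfacet
  facet normal 0.5600 -0.8285 0.0000
    outer loop
      vertex 11.40 0.10 0.00
      vertex 18.56 4.94 8.60
      vertex 11.40 0.10 8.60
    endloop
  endfacet
  facet normal 0.9968 -0.0798 0.0000
    outer loop
      vertex 18.56 4.94 0.00
      vertex 19.25 13.56 0.00
      vertex 19.25 13.56 8.60
    endloop
  endfacet
  facet normal 0.9968 -0.0798 0.0000
    outer loop
      vertex 18.56 4.94 0.00
      vertex 19.25 13.56 8.60
      vertex 18.56 4.94 8.60
    endloop
  endfacet
endsolid part

The G0 Z moves step by Δz≈1.72 mm. Every layer's G1 loop is the same polygon, so the solid is a straight extrusion of it from z=0 to z≈8.6. Closing with flat bottom and top caps and triangulating gives 24 facets — a regular 7-sided prism (a cylinder approximated with 7 flat sides), circumscribed radius ≈ 9.96 mm, height ≈ 8.6 mm.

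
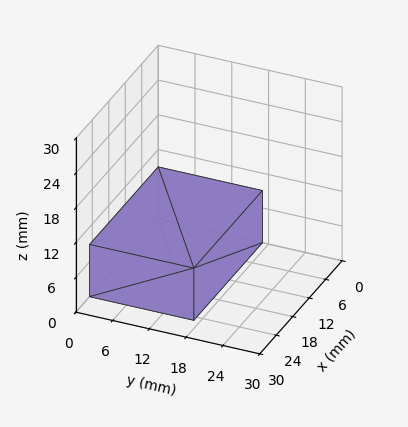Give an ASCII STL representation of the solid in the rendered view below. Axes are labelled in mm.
Reading the render: the shape is a rectangular box, roughly 25 × 17 mm footprint and 9 mm tall (dimensions read to the nearest mm from the axis ticks). For the STL, each face is triangulated and given an outward normal.

solid part
  facet normal 0.0000 0.0000 -1.0000
    outer loop
      vertex 25.00 17.00 0.00
      vertex 25.00 0.00 0.00
      vertex 0.00 0.00 0.00
    endloop
  endfacet
  facet normal 0.0000 0.0000 -1.0000
    outer loop
      vertex 0.00 17.00 0.00
      vertex 25.00 17.00 0.00
      vertex 0.00 0.00 0.00
    endloop
  endfacet
  facet normal 0.0000 0.0000 1.0000
    outer loop
      vertex 0.00 0.00 9.00
      vertex 25.00 0.00 9.00
      vertex 25.00 17.00 9.00
    endloop
  endfacet
  facet normal 0.0000 0.0000 1.0000
    outer loop
      vertex 0.00 0.00 9.00
      vertex 25.00 17.00 9.00
      vertex 0.00 17.00 9.00
    endloop
  endfacet
  facet normal 0.0000 -1.0000 0.0000
    outer loop
      vertex 0.00 0.00 0.00
      vertex 25.00 0.00 0.00
      vertex 25.00 0.00 9.00
    endloop
  endfacet
  facet normal 0.0000 -1.0000 0.0000
    outer loop
      vertex 0.00 0.00 0.00
      vertex 25.00 0.00 9.00
      vertex 0.00 0.00 9.00
    endloop
  endfacet
  facet normal 0.0000 1.0000 0.0000
    outer loop
      vertex 25.00 17.00 9.00
      vertex 25.00 17.00 0.00
      vertex 0.00 17.00 0.00
    endloop
  endfacet
  facet normal 0.0000 1.0000 0.0000
    outer loop
      vertex 0.00 17.00 9.00
      vertex 25.00 17.00 9.00
      vertex 0.00 17.00 0.00
    endloop
  endfacet
  facet normal -1.0000 0.0000 0.0000
    outer loop
      vertex 0.00 17.00 9.00
      vertex 0.00 17.00 0.00
      vertex 0.00 0.00 0.00
    endloop
  endfacet
  facet normal -1.0000 0.0000 0.0000
    outer loop
      vertex 0.00 0.00 9.00
      vertex 0.00 17.00 9.00
      vertex 0.00 0.00 0.00
    endloop
  endfacet
  facet normal 1.0000 0.0000 0.0000
    outer loop
      vertex 25.00 0.00 0.00
      vertex 25.00 17.00 0.00
      vertex 25.00 17.00 9.00
    endloop
  endfacet
  facet normal 1.0000 0.0000 0.0000
    outer loop
      vertex 25.00 0.00 0.00
      vertex 25.00 17.00 9.00
      vertex 25.00 0.00 9.00
    endloop
  endfacet
endsolid part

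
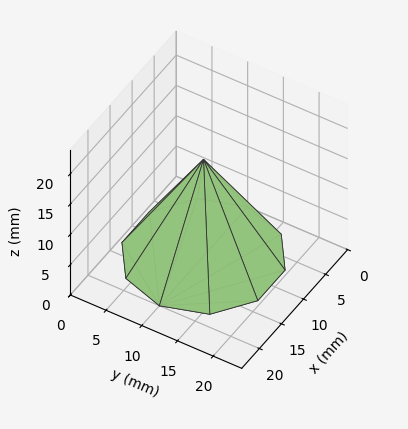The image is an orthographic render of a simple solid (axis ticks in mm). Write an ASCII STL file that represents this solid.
Reading the render: the shape is a regular 10-sided pyramid, base circumscribed radius ≈ 10 mm, apex at z ≈ 16 mm (dimensions read to the nearest mm from the axis ticks). For the STL, each face is triangulated and given an outward normal.

solid part
  facet normal 0.0000 0.0000 -1.0000
    outer loop
      vertex 13.09 19.51 0.00
      vertex 18.09 15.88 0.00
      vertex 20.00 10.00 0.00
    endloop
  endfacet
  facet normal 0.0000 0.0000 -1.0000
    outer loop
      vertex 6.91 19.51 0.00
      vertex 13.09 19.51 0.00
      vertex 20.00 10.00 0.00
    endloop
  endfacet
  facet normal 0.0000 0.0000 -1.0000
    outer loop
      vertex 1.91 15.88 0.00
      vertex 6.91 19.51 0.00
      vertex 20.00 10.00 0.00
    endloop
  endfacet
  facet normal 0.0000 0.0000 -1.0000
    outer loop
      vertex 0.00 10.00 0.00
      vertex 1.91 15.88 0.00
      vertex 20.00 10.00 0.00
    endloop
  endfacet
  facet normal 0.0000 0.0000 -1.0000
    outer loop
      vertex 1.91 4.12 0.00
      vertex 0.00 10.00 0.00
      vertex 20.00 10.00 0.00
    endloop
  endfacet
  facet normal 0.0000 0.0000 -1.0000
    outer loop
      vertex 6.91 0.49 0.00
      vertex 1.91 4.12 0.00
      vertex 20.00 10.00 0.00
    endloop
  endfacet
  facet normal 0.0000 0.0000 -1.0000
    outer loop
      vertex 13.09 0.49 0.00
      vertex 6.91 0.49 0.00
      vertex 20.00 10.00 0.00
    endloop
  endfacet
  facet normal 0.0000 0.0000 -1.0000
    outer loop
      vertex 18.09 4.12 0.00
      vertex 13.09 0.49 0.00
      vertex 20.00 10.00 0.00
    endloop
  endfacet
  facet normal 0.8175 0.2656 0.5110
    outer loop
      vertex 20.00 10.00 0.00
      vertex 18.09 15.88 0.00
      vertex 10.00 10.00 16.00
    endloop
  endfacet
  facet normal 0.5050 0.6956 0.5110
    outer loop
      vertex 18.09 15.88 0.00
      vertex 13.09 19.51 0.00
      vertex 10.00 10.00 16.00
    endloop
  endfacet
  facet normal 0.0000 0.8596 0.5109
    outer loop
      vertex 13.09 19.51 0.00
      vertex 6.91 19.51 0.00
      vertex 10.00 10.00 16.00
    endloop
  endfacet
  facet normal -0.5050 0.6956 0.5110
    outer loop
      vertex 6.91 19.51 0.00
      vertex 1.91 15.88 0.00
      vertex 10.00 10.00 16.00
    endloop
  endfacet
  facet normal -0.8175 0.2656 0.5110
    outer loop
      vertex 1.91 15.88 0.00
      vertex 0.00 10.00 0.00
      vertex 10.00 10.00 16.00
    endloop
  endfacet
  facet normal -0.8175 -0.2656 0.5110
    outer loop
      vertex 0.00 10.00 0.00
      vertex 1.91 4.12 0.00
      vertex 10.00 10.00 16.00
    endloop
  endfacet
  facet normal -0.5050 -0.6956 0.5110
    outer loop
      vertex 1.91 4.12 0.00
      vertex 6.91 0.49 0.00
      vertex 10.00 10.00 16.00
    endloop
  endfacet
  facet normal 0.0000 -0.8596 0.5109
    outer loop
      vertex 6.91 0.49 0.00
      vertex 13.09 0.49 0.00
      vertex 10.00 10.00 16.00
    endloop
  endfacet
  facet normal 0.5050 -0.6956 0.5110
    outer loop
      vertex 13.09 0.49 0.00
      vertex 18.09 4.12 0.00
      vertex 10.00 10.00 16.00
    endloop
  endfacet
  facet normal 0.8175 -0.2656 0.5110
    outer loop
      vertex 18.09 4.12 0.00
      vertex 20.00 10.00 0.00
      vertex 10.00 10.00 16.00
    endloop
  endfacet
endsolid part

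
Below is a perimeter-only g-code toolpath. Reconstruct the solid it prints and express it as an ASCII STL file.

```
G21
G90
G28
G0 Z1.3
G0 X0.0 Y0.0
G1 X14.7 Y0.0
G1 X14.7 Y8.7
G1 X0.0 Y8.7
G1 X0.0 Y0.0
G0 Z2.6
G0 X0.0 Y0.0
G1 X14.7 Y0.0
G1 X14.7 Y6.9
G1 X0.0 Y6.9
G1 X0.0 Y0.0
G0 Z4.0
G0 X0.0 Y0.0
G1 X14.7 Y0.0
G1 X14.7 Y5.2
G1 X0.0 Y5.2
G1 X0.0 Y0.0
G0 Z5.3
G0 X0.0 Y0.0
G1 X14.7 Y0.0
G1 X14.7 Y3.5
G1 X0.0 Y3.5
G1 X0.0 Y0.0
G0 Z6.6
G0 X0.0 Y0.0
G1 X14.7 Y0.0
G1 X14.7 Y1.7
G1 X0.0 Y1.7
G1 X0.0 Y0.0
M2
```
solid part
  facet normal 0.0000 0.0000 -1.0000
    outer loop
      vertex 14.7 10.4 0.0
      vertex 14.7 0.0 0.0
      vertex 0.0 0.0 0.0
    endloop
  endfacet
  facet normal 0.0000 0.0000 -1.0000
    outer loop
      vertex 0.0 10.4 0.0
      vertex 14.7 10.4 0.0
      vertex 0.0 0.0 0.0
    endloop
  endfacet
  facet normal 0.0000 -1.0000 0.0000
    outer loop
      vertex 0.0 0.0 0.0
      vertex 14.7 0.0 0.0
      vertex 14.7 0.0 7.9
    endloop
  endfacet
  facet normal 0.0000 -1.0000 0.0000
    outer loop
      vertex 0.0 0.0 0.0
      vertex 14.7 0.0 7.9
      vertex 0.0 0.0 7.9
    endloop
  endfacet
  facet normal 0.0000 0.6049 0.7963
    outer loop
      vertex 0.0 0.0 7.9
      vertex 14.7 0.0 7.9
      vertex 14.7 10.4 0.0
    endloop
  endfacet
  facet normal 0.0000 0.6049 0.7963
    outer loop
      vertex 0.0 0.0 7.9
      vertex 14.7 10.4 0.0
      vertex 0.0 10.4 0.0
    endloop
  endfacet
  facet normal -1.0000 0.0000 0.0000
    outer loop
      vertex 0.0 0.0 7.9
      vertex 0.0 10.4 0.0
      vertex 0.0 0.0 0.0
    endloop
  endfacet
  facet normal 1.0000 0.0000 0.0000
    outer loop
      vertex 14.7 0.0 0.0
      vertex 14.7 10.4 0.0
      vertex 14.7 0.0 7.9
    endloop
  endfacet
endsolid part

The G0 Z moves step by Δz≈1.3 mm. The G1 loops shrink linearly with z, so the solid tapers from its base footprint up to z≈7.9. Closing with a flat bottom cap and the tapered top and triangulating gives 8 facets — a wedge (ramp): 14.7 × 10.4 mm base, rising to 7.9 mm along the y=0 edge and sloping linearly to z=0 at y=10.4.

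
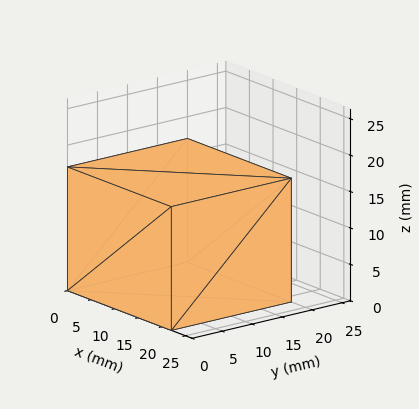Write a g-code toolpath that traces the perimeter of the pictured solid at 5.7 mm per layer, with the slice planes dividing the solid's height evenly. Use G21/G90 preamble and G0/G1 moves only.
Reading the render: the shape is a rectangular box, roughly 22 × 20 mm footprint and 17 mm tall (dimensions read to the nearest mm from the axis ticks). For the g-code, the solid's height is divided into equal slices at the stated Δz and each level perimeter traced with G1 moves after a G0 lift.

; perimeter-only toolpath
G21 ; units = mm
G90 ; absolute positioning
G28 ; home
; layer 1
G0 Z5.7
G0 X0.0 Y0.0
G1 X22.0 Y0.0
G1 X22.0 Y20.0
G1 X0.0 Y20.0
G1 X0.0 Y0.0
; layer 2
G0 Z11.3
G0 X0.0 Y0.0
G1 X22.0 Y0.0
G1 X22.0 Y20.0
G1 X0.0 Y20.0
G1 X0.0 Y0.0
; layer 3
G0 Z17.0
G0 X0.0 Y0.0
G1 X22.0 Y0.0
G1 X22.0 Y20.0
G1 X0.0 Y20.0
G1 X0.0 Y0.0
M2 ; end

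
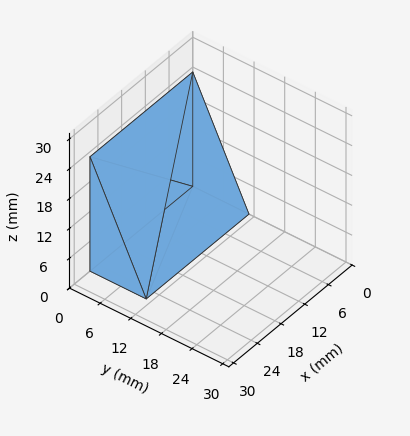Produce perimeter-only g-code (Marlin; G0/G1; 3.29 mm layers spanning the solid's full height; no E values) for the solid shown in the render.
Reading the render: the shape is a wedge (ramp): 26 × 11 mm base, rising to 23 mm along the y=0 edge and sloping linearly to z=0 at y=11 (dimensions read to the nearest mm from the axis ticks). For the g-code, the solid's height is divided into equal slices at the stated Δz and each level perimeter traced with G1 moves after a G0 lift.

; perimeter-only toolpath
G21 ; units = mm
G90 ; absolute positioning
G28 ; home
; layer 1
G0 Z3.29
G0 X0.00 Y0.00
G1 X26.00 Y0.00
G1 X26.00 Y9.43
G1 X0.00 Y9.43
G1 X0.00 Y0.00
; layer 2
G0 Z6.57
G0 X0.00 Y0.00
G1 X26.00 Y0.00
G1 X26.00 Y7.86
G1 X0.00 Y7.86
G1 X0.00 Y0.00
; layer 3
G0 Z9.86
G0 X0.00 Y0.00
G1 X26.00 Y0.00
G1 X26.00 Y6.29
G1 X0.00 Y6.29
G1 X0.00 Y0.00
; layer 4
G0 Z13.14
G0 X0.00 Y0.00
G1 X26.00 Y0.00
G1 X26.00 Y4.71
G1 X0.00 Y4.71
G1 X0.00 Y0.00
; layer 5
G0 Z16.43
G0 X0.00 Y0.00
G1 X26.00 Y0.00
G1 X26.00 Y3.14
G1 X0.00 Y3.14
G1 X0.00 Y0.00
; layer 6
G0 Z19.71
G0 X0.00 Y0.00
G1 X26.00 Y0.00
G1 X26.00 Y1.57
G1 X0.00 Y1.57
G1 X0.00 Y0.00
M2 ; end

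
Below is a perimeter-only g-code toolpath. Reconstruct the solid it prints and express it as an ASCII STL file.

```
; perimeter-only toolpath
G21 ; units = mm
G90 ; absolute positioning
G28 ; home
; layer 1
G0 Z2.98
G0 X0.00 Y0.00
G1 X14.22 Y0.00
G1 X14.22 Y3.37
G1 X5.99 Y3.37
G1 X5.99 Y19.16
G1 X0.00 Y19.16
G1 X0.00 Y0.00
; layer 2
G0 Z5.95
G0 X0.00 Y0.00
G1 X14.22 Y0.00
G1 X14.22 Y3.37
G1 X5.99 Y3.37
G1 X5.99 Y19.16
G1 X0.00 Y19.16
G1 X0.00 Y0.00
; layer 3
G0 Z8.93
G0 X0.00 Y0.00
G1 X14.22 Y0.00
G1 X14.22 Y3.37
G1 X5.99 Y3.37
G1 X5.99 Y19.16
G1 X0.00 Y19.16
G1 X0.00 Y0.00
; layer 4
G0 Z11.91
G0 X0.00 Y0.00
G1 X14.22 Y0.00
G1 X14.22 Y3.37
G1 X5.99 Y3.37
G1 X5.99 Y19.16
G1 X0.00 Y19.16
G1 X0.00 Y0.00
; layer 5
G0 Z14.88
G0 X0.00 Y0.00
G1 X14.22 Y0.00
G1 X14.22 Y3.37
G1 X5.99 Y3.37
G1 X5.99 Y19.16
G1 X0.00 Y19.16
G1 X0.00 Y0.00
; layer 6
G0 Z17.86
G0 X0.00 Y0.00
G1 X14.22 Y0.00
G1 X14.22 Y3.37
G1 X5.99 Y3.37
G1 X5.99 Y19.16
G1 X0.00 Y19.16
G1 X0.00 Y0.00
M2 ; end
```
solid part
  facet normal 0.0000 0.0000 -1.0000
    outer loop
      vertex 14.22 3.37 0.00
      vertex 14.22 0.00 0.00
      vertex 0.00 0.00 0.00
    endloop
  endfacet
  facet normal 0.0000 0.0000 -1.0000
    outer loop
      vertex 5.99 3.37 0.00
      vertex 14.22 3.37 0.00
      vertex 0.00 0.00 0.00
    endloop
  endfacet
  facet normal 0.0000 0.0000 -1.0000
    outer loop
      vertex 5.99 19.16 0.00
      vertex 5.99 3.37 0.00
      vertex 0.00 0.00 0.00
    endloop
  endfacet
  facet normal 0.0000 0.0000 -1.0000
    outer loop
      vertex 0.00 19.16 0.00
      vertex 5.99 19.16 0.00
      vertex 0.00 0.00 0.00
    endloop
  endfacet
  facet normal 0.0000 0.0000 1.0000
    outer loop
      vertex 0.00 0.00 17.86
      vertex 14.22 0.00 17.86
      vertex 14.22 3.37 17.86
    endloop
  endfacet
  facet normal 0.0000 0.0000 1.0000
    outer loop
      vertex 0.00 0.00 17.86
      vertex 14.22 3.37 17.86
      vertex 5.99 3.37 17.86
    endloop
  endfacet
  facet normal 0.0000 0.0000 1.0000
    outer loop
      vertex 0.00 0.00 17.86
      vertex 5.99 3.37 17.86
      vertex 5.99 19.16 17.86
    endloop
  endfacet
  facet normal 0.0000 0.0000 1.0000
    outer loop
      vertex 0.00 0.00 17.86
      vertex 5.99 19.16 17.86
      vertex 0.00 19.16 17.86
    endloop
  endfacet
  facet normal 0.0000 -1.0000 0.0000
    outer loop
      vertex 0.00 0.00 0.00
      vertex 14.22 0.00 0.00
      vertex 14.22 0.00 17.86
    endloop
  endfacet
  facet normal 0.0000 -1.0000 0.0000
    outer loop
      vertex 0.00 0.00 0.00
      vertex 14.22 0.00 17.86
      vertex 0.00 0.00 17.86
    endloop
  endfacet
  facet normal 1.0000 0.0000 0.0000
    outer loop
      vertex 14.22 0.00 0.00
      vertex 14.22 3.37 0.00
      vertex 14.22 3.37 17.86
    endloop
  endfacet
  facet normal 1.0000 0.0000 0.0000
    outer loop
      vertex 14.22 0.00 0.00
      vertex 14.22 3.37 17.86
      vertex 14.22 0.00 17.86
    endloop
  endfacet
  facet normal 0.0000 1.0000 0.0000
    outer loop
      vertex 14.22 3.37 0.00
      vertex 5.99 3.37 0.00
      vertex 5.99 3.37 17.86
    endloop
  endfacet
  facet normal 0.0000 1.0000 0.0000
    outer loop
      vertex 14.22 3.37 0.00
      vertex 5.99 3.37 17.86
      vertex 14.22 3.37 17.86
    endloop
  endfacet
  facet normal 1.0000 0.0000 0.0000
    outer loop
      vertex 5.99 3.37 0.00
      vertex 5.99 19.16 0.00
      vertex 5.99 19.16 17.86
    endloop
  endfacet
  facet normal 1.0000 0.0000 0.0000
    outer loop
      vertex 5.99 3.37 0.00
      vertex 5.99 19.16 17.86
      vertex 5.99 3.37 17.86
    endloop
  endfacet
  facet normal 0.0000 1.0000 0.0000
    outer loop
      vertex 5.99 19.16 0.00
      vertex 0.00 19.16 0.00
      vertex 0.00 19.16 17.86
    endloop
  endfacet
  facet normal 0.0000 1.0000 0.0000
    outer loop
      vertex 5.99 19.16 0.00
      vertex 0.00 19.16 17.86
      vertex 5.99 19.16 17.86
    endloop
  endfacet
  facet normal -1.0000 0.0000 0.0000
    outer loop
      vertex 0.00 19.16 0.00
      vertex 0.00 0.00 0.00
      vertex 0.00 0.00 17.86
    endloop
  endfacet
  facet normal -1.0000 0.0000 0.0000
    outer loop
      vertex 0.00 19.16 0.00
      vertex 0.00 0.00 17.86
      vertex 0.00 19.16 17.86
    endloop
  endfacet
endsolid part

The G0 Z moves step by Δz≈2.98 mm. Every layer's G1 loop is the same polygon, so the solid is a straight extrusion of it from z=0 to z≈17.9. Closing with flat bottom and top caps and triangulating gives 20 facets — an L-shaped prism: outer 14.2 × 19.2 mm, arm thicknesses ≈ 3.37 mm (horizontal) and 5.99 mm (vertical), extruded 17.9 mm in z.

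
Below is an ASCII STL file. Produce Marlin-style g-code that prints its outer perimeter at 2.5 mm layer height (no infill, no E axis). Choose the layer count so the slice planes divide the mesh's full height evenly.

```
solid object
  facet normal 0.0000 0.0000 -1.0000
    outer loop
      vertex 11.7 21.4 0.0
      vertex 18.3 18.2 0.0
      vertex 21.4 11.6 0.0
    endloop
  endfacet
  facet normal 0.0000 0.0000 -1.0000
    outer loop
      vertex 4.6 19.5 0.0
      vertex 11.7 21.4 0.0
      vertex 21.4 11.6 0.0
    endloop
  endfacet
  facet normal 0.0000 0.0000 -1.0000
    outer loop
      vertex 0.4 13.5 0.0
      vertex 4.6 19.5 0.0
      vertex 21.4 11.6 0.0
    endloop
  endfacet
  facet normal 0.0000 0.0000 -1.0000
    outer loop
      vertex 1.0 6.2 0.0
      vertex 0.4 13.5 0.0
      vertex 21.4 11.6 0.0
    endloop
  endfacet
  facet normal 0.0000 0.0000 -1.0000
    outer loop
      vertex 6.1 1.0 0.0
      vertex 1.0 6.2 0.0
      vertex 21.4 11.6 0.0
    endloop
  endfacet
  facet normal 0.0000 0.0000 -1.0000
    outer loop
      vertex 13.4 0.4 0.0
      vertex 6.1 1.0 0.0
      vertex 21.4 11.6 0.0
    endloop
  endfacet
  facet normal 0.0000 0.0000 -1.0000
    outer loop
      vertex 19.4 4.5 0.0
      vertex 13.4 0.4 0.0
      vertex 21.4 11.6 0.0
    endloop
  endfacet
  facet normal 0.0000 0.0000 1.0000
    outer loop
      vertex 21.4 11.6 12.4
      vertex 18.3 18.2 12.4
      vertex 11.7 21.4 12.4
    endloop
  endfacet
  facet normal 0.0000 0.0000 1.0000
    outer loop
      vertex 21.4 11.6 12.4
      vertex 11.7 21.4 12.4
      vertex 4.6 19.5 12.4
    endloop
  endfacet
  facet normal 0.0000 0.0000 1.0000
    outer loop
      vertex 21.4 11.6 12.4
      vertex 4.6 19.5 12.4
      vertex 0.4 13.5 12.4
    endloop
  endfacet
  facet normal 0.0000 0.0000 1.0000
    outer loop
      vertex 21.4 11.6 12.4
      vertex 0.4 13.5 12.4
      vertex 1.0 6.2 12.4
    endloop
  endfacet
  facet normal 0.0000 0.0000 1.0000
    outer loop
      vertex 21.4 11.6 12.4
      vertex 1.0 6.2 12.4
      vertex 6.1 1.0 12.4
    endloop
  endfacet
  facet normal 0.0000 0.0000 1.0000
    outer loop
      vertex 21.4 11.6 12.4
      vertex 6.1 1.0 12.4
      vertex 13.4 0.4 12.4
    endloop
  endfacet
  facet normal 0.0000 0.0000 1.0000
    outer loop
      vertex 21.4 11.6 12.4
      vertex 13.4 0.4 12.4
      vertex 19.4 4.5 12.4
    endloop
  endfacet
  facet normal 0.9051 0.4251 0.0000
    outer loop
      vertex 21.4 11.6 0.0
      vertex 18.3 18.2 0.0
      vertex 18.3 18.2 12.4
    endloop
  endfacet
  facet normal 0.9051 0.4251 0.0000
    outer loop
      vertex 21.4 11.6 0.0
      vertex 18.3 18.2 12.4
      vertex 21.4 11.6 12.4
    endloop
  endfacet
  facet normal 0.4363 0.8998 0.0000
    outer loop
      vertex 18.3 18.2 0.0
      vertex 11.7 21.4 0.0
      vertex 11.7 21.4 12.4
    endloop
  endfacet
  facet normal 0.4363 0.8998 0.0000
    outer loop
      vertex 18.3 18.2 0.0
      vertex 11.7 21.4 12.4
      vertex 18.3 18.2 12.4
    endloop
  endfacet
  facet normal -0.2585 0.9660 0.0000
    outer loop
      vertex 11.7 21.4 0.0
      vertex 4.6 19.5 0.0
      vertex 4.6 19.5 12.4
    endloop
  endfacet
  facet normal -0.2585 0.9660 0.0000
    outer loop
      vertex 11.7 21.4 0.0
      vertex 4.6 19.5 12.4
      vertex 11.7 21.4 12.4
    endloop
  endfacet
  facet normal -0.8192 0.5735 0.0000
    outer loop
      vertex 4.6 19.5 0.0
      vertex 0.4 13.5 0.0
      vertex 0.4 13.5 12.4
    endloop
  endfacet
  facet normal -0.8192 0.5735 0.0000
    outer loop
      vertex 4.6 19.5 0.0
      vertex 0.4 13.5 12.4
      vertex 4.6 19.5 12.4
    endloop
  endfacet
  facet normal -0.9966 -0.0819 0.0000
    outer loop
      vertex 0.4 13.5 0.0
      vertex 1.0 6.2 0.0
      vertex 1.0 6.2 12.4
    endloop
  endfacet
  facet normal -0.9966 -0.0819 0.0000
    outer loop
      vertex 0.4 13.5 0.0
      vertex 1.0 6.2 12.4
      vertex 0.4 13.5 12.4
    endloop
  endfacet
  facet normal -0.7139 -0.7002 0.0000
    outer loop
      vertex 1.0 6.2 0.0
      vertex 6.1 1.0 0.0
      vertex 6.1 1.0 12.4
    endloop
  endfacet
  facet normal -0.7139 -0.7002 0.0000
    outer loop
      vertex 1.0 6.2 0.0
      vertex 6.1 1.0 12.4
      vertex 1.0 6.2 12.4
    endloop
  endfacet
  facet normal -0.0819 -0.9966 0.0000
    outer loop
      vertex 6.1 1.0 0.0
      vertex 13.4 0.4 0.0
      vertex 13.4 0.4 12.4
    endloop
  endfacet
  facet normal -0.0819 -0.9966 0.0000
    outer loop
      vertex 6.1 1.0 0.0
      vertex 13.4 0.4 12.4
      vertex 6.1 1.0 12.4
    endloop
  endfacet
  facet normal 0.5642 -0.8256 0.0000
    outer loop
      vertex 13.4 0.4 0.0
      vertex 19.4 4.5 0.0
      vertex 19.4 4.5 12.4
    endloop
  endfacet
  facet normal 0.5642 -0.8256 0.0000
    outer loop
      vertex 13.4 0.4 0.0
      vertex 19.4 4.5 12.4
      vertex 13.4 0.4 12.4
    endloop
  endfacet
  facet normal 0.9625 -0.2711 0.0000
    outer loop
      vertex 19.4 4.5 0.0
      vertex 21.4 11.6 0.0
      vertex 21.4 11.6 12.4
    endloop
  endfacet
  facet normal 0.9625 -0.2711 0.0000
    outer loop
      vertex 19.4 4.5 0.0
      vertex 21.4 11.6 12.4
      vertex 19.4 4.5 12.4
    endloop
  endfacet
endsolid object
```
; perimeter-only toolpath
G21 ; units = mm
G90 ; absolute positioning
G28 ; home
; layer 1
G0 Z2.5
G0 X21.4 Y11.6
G1 X18.3 Y18.2
G1 X11.7 Y21.4
G1 X4.6 Y19.5
G1 X0.4 Y13.5
G1 X1.0 Y6.2
G1 X6.1 Y1.0
G1 X13.4 Y0.4
G1 X19.4 Y4.5
G1 X21.4 Y11.6
; layer 2
G0 Z5.0
G0 X21.4 Y11.6
G1 X18.3 Y18.2
G1 X11.7 Y21.4
G1 X4.6 Y19.5
G1 X0.4 Y13.5
G1 X1.0 Y6.2
G1 X6.1 Y1.0
G1 X13.4 Y0.4
G1 X19.4 Y4.5
G1 X21.4 Y11.6
; layer 3
G0 Z7.4
G0 X21.4 Y11.6
G1 X18.3 Y18.2
G1 X11.7 Y21.4
G1 X4.6 Y19.5
G1 X0.4 Y13.5
G1 X1.0 Y6.2
G1 X6.1 Y1.0
G1 X13.4 Y0.4
G1 X19.4 Y4.5
G1 X21.4 Y11.6
; layer 4
G0 Z9.9
G0 X21.4 Y11.6
G1 X18.3 Y18.2
G1 X11.7 Y21.4
G1 X4.6 Y19.5
G1 X0.4 Y13.5
G1 X1.0 Y6.2
G1 X6.1 Y1.0
G1 X13.4 Y0.4
G1 X19.4 Y4.5
G1 X21.4 Y11.6
; layer 5
G0 Z12.4
G0 X21.4 Y11.6
G1 X18.3 Y18.2
G1 X11.7 Y21.4
G1 X4.6 Y19.5
G1 X0.4 Y13.5
G1 X1.0 Y6.2
G1 X6.1 Y1.0
G1 X13.4 Y0.4
G1 X19.4 Y4.5
G1 X21.4 Y11.6
M2 ; end

The solid is a regular 9-sided prism (a cylinder approximated with 9 flat sides), circumscribed radius ≈ 10.7 mm, height ≈ 12.4 mm. Slicing at Δz = 2.5 mm — 5 equal slices spanning the solid's height, so layer i sits at z = i·h/5 — gives 5 non-empty perimeters. Each is a 9-segment closed polygon; G0 lifts to the layer z and rapids to the start vertex, then G1 traces the edges.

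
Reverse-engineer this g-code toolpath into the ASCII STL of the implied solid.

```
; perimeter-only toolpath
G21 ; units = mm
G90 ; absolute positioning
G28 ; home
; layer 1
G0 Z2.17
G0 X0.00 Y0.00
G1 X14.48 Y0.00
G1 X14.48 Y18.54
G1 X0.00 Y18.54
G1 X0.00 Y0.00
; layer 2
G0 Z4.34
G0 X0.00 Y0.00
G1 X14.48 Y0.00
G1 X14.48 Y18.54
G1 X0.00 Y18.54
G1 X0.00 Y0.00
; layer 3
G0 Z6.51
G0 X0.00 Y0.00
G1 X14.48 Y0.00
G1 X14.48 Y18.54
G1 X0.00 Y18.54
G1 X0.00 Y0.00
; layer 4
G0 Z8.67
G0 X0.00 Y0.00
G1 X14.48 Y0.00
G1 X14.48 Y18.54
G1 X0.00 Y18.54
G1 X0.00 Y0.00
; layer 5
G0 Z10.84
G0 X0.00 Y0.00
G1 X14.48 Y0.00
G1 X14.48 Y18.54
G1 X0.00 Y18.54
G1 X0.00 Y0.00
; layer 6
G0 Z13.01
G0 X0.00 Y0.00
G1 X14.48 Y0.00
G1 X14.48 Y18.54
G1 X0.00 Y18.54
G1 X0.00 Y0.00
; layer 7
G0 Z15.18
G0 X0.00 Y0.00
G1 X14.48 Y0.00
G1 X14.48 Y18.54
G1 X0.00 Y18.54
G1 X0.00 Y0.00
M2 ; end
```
solid part
  facet normal 0.0000 0.0000 -1.0000
    outer loop
      vertex 14.48 18.54 0.00
      vertex 14.48 0.00 0.00
      vertex 0.00 0.00 0.00
    endloop
  endfacet
  facet normal 0.0000 0.0000 -1.0000
    outer loop
      vertex 0.00 18.54 0.00
      vertex 14.48 18.54 0.00
      vertex 0.00 0.00 0.00
    endloop
  endfacet
  facet normal 0.0000 0.0000 1.0000
    outer loop
      vertex 0.00 0.00 15.18
      vertex 14.48 0.00 15.18
      vertex 14.48 18.54 15.18
    endloop
  endfacet
  facet normal 0.0000 0.0000 1.0000
    outer loop
      vertex 0.00 0.00 15.18
      vertex 14.48 18.54 15.18
      vertex 0.00 18.54 15.18
    endloop
  endfacet
  facet normal 0.0000 -1.0000 0.0000
    outer loop
      vertex 0.00 0.00 0.00
      vertex 14.48 0.00 0.00
      vertex 14.48 0.00 15.18
    endloop
  endfacet
  facet normal 0.0000 -1.0000 0.0000
    outer loop
      vertex 0.00 0.00 0.00
      vertex 14.48 0.00 15.18
      vertex 0.00 0.00 15.18
    endloop
  endfacet
  facet normal 0.0000 1.0000 0.0000
    outer loop
      vertex 14.48 18.54 15.18
      vertex 14.48 18.54 0.00
      vertex 0.00 18.54 0.00
    endloop
  endfacet
  facet normal 0.0000 1.0000 0.0000
    outer loop
      vertex 0.00 18.54 15.18
      vertex 14.48 18.54 15.18
      vertex 0.00 18.54 0.00
    endloop
  endfacet
  facet normal -1.0000 0.0000 0.0000
    outer loop
      vertex 0.00 18.54 15.18
      vertex 0.00 18.54 0.00
      vertex 0.00 0.00 0.00
    endloop
  endfacet
  facet normal -1.0000 0.0000 0.0000
    outer loop
      vertex 0.00 0.00 15.18
      vertex 0.00 18.54 15.18
      vertex 0.00 0.00 0.00
    endloop
  endfacet
  facet normal 1.0000 0.0000 0.0000
    outer loop
      vertex 14.48 0.00 0.00
      vertex 14.48 18.54 0.00
      vertex 14.48 18.54 15.18
    endloop
  endfacet
  facet normal 1.0000 0.0000 0.0000
    outer loop
      vertex 14.48 0.00 0.00
      vertex 14.48 18.54 15.18
      vertex 14.48 0.00 15.18
    endloop
  endfacet
endsolid part

The G0 Z moves step by Δz≈2.17 mm. Every layer's G1 loop is the same polygon, so the solid is a straight extrusion of it from z=0 to z≈15.2. Closing with flat bottom and top caps and triangulating gives 12 facets — a rectangular box, roughly 14.5 × 18.5 mm footprint and 15.2 mm tall.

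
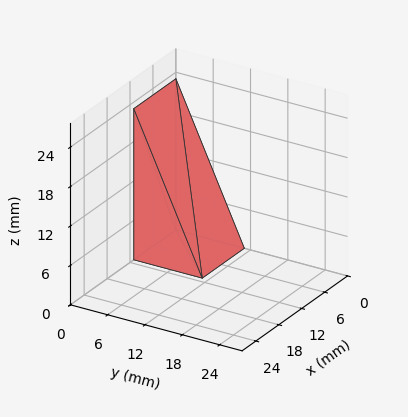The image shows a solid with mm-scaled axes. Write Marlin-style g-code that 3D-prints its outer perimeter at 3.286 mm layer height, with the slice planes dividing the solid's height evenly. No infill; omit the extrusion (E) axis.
Reading the render: the shape is a wedge (ramp): 11 × 11 mm base, rising to 23 mm along the y=0 edge and sloping linearly to z=0 at y=11 (dimensions read to the nearest mm from the axis ticks). For the g-code, the solid's height is divided into equal slices at the stated Δz and each level perimeter traced with G1 moves after a G0 lift.

; perimeter-only toolpath
G21 ; units = mm
G90 ; absolute positioning
G28 ; home
; layer 1
G0 Z3.286
G0 X0.000 Y0.000
G1 X11.000 Y0.000
G1 X11.000 Y9.429
G1 X0.000 Y9.429
G1 X0.000 Y0.000
; layer 2
G0 Z6.571
G0 X0.000 Y0.000
G1 X11.000 Y0.000
G1 X11.000 Y7.857
G1 X0.000 Y7.857
G1 X0.000 Y0.000
; layer 3
G0 Z9.857
G0 X0.000 Y0.000
G1 X11.000 Y0.000
G1 X11.000 Y6.286
G1 X0.000 Y6.286
G1 X0.000 Y0.000
; layer 4
G0 Z13.143
G0 X0.000 Y0.000
G1 X11.000 Y0.000
G1 X11.000 Y4.714
G1 X0.000 Y4.714
G1 X0.000 Y0.000
; layer 5
G0 Z16.429
G0 X0.000 Y0.000
G1 X11.000 Y0.000
G1 X11.000 Y3.143
G1 X0.000 Y3.143
G1 X0.000 Y0.000
; layer 6
G0 Z19.714
G0 X0.000 Y0.000
G1 X11.000 Y0.000
G1 X11.000 Y1.571
G1 X0.000 Y1.571
G1 X0.000 Y0.000
M2 ; end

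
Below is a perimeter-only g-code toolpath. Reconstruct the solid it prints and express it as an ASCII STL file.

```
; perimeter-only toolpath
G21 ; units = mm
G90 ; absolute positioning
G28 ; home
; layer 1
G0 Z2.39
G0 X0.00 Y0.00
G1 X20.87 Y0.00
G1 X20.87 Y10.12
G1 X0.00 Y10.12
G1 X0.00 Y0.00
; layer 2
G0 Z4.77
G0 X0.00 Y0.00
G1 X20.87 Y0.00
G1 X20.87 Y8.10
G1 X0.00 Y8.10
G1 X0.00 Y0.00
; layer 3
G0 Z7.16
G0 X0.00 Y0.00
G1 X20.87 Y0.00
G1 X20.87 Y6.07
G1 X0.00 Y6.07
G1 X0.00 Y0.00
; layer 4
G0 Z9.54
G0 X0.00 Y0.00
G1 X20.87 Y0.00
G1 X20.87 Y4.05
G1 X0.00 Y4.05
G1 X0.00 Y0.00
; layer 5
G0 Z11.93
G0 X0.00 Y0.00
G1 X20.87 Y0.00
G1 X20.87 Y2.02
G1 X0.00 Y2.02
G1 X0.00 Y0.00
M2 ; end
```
solid part
  facet normal 0.0000 0.0000 -1.0000
    outer loop
      vertex 20.87 12.15 0.00
      vertex 20.87 0.00 0.00
      vertex 0.00 0.00 0.00
    endloop
  endfacet
  facet normal 0.0000 0.0000 -1.0000
    outer loop
      vertex 0.00 12.15 0.00
      vertex 20.87 12.15 0.00
      vertex 0.00 0.00 0.00
    endloop
  endfacet
  facet normal 0.0000 -1.0000 0.0000
    outer loop
      vertex 0.00 0.00 0.00
      vertex 20.87 0.00 0.00
      vertex 20.87 0.00 14.31
    endloop
  endfacet
  facet normal 0.0000 -1.0000 0.0000
    outer loop
      vertex 0.00 0.00 0.00
      vertex 20.87 0.00 14.31
      vertex 0.00 0.00 14.31
    endloop
  endfacet
  facet normal 0.0000 0.7623 0.6472
    outer loop
      vertex 0.00 0.00 14.31
      vertex 20.87 0.00 14.31
      vertex 20.87 12.15 0.00
    endloop
  endfacet
  facet normal 0.0000 0.7623 0.6472
    outer loop
      vertex 0.00 0.00 14.31
      vertex 20.87 12.15 0.00
      vertex 0.00 12.15 0.00
    endloop
  endfacet
  facet normal -1.0000 0.0000 0.0000
    outer loop
      vertex 0.00 0.00 14.31
      vertex 0.00 12.15 0.00
      vertex 0.00 0.00 0.00
    endloop
  endfacet
  facet normal 1.0000 0.0000 0.0000
    outer loop
      vertex 20.87 0.00 0.00
      vertex 20.87 12.15 0.00
      vertex 20.87 0.00 14.31
    endloop
  endfacet
endsolid part

The G0 Z moves step by Δz≈2.39 mm. The G1 loops shrink linearly with z, so the solid tapers from its base footprint up to z≈14.3. Closing with a flat bottom cap and the tapered top and triangulating gives 8 facets — a wedge (ramp): 20.9 × 12.2 mm base, rising to 14.3 mm along the y=0 edge and sloping linearly to z=0 at y=12.2.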